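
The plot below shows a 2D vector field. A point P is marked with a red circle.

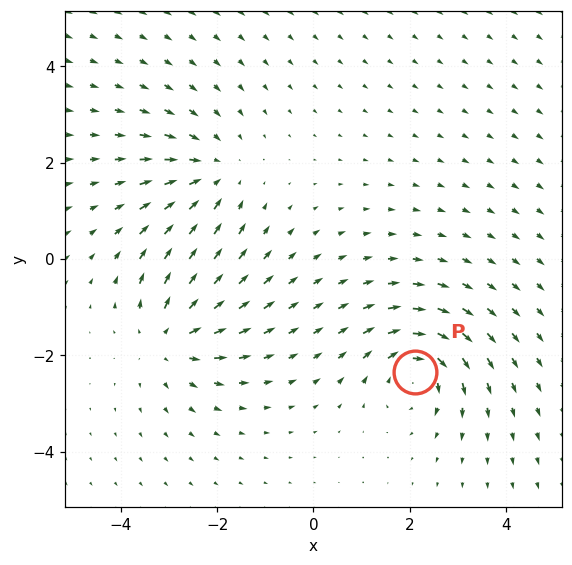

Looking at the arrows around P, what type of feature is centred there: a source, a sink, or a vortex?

At P (2.1, -2.4) the arrows circulate clockwise. Divergence ≈0, curl about -5 — near-zero divergence with nonzero curl is a vortex.

vortex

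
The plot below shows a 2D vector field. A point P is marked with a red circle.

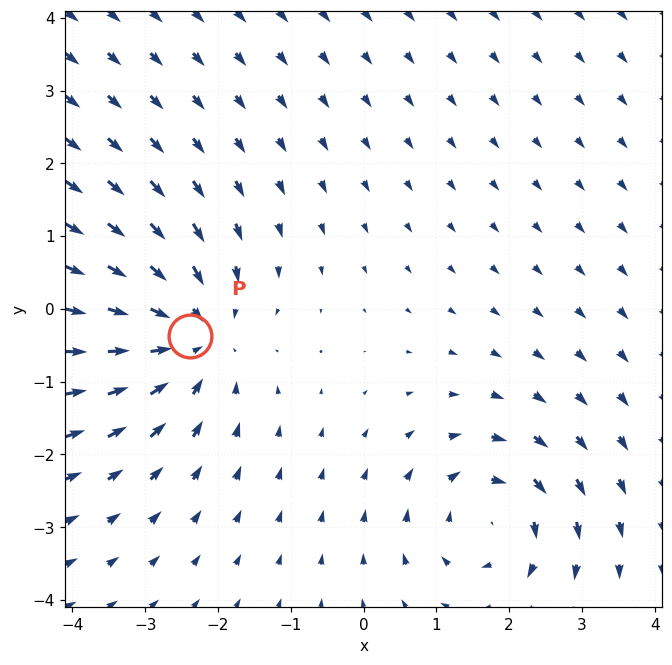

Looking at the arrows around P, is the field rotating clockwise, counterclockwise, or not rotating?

not rotating

Near P at (-2.4, -0.4) the arrows show no circulation. The curl there is ≈0.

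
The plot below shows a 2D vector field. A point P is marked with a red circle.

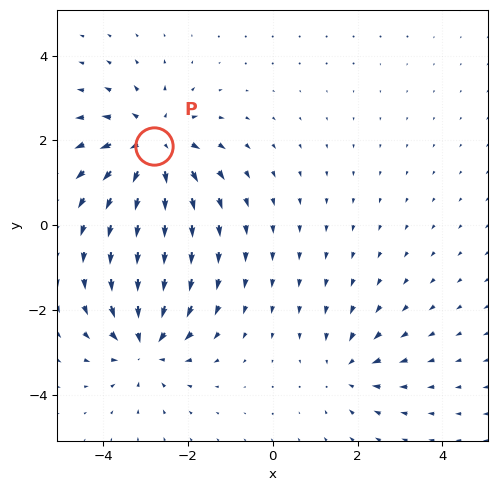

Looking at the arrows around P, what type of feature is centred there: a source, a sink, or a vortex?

source

At P (-2.8, 1.9) the arrows spread outward. Divergence about +5, curl ≈0 — positive divergence with near-zero curl is a source.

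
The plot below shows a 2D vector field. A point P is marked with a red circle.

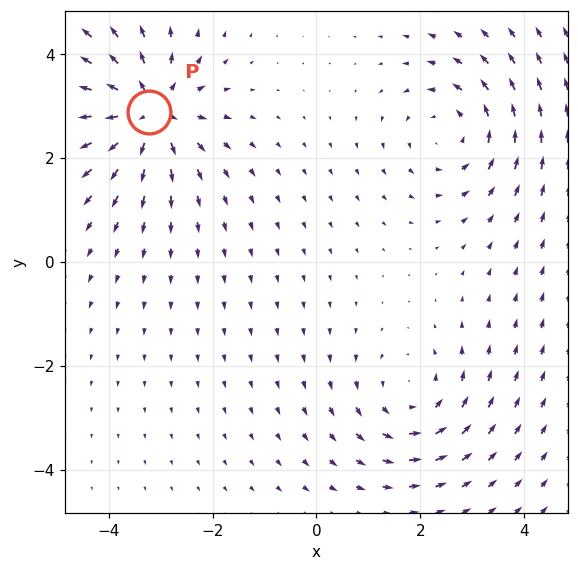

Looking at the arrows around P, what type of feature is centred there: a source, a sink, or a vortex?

source

At P (-3.2, 2.9) the arrows spread outward. Divergence about +5, curl ≈0 — positive divergence with near-zero curl is a source.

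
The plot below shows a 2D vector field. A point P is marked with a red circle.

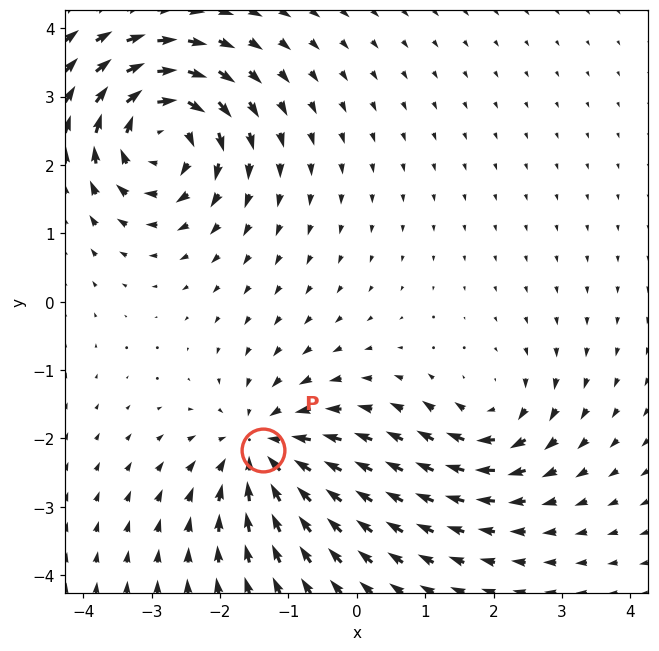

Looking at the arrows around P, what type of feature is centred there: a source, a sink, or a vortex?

sink

At P (-1.4, -2.2) the arrows converge inward. Divergence about -5, curl ≈0 — negative divergence with near-zero curl is a sink.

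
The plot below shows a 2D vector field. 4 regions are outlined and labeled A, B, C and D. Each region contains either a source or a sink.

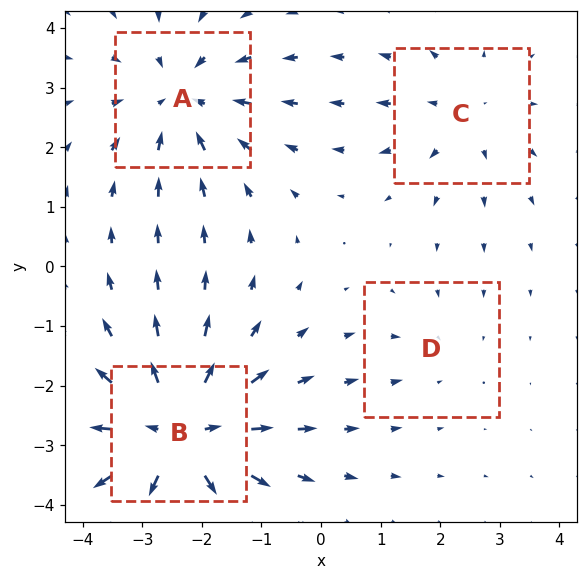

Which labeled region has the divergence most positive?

B

Divergence at each region's feature centre — A: about -4, B: about +6, C: about +3, D: about -2. Region B is most positive.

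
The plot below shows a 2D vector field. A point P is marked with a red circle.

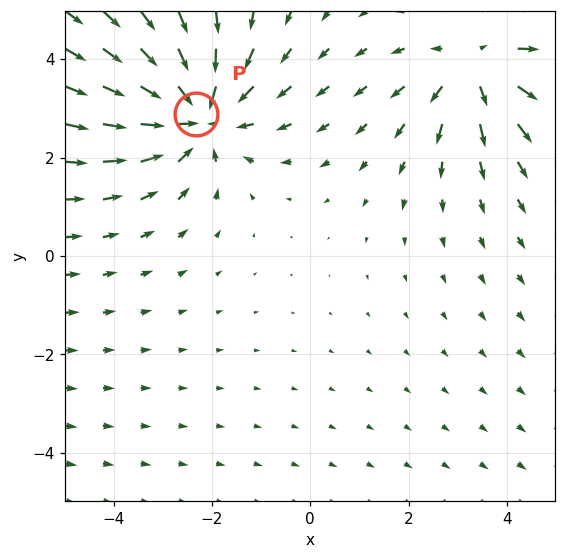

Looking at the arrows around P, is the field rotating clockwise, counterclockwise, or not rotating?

Near P at (-2.3, 2.9) the arrows show no circulation. The curl there is ≈0.

not rotating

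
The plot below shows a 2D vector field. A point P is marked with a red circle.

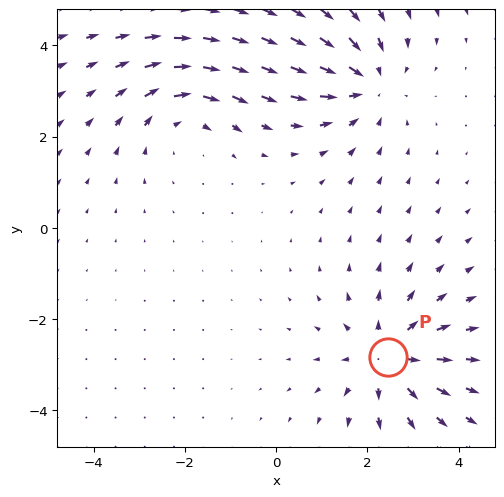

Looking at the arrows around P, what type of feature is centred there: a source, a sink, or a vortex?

At P (2.5, -2.8) the arrows spread outward. Divergence about +4, curl ≈0 — positive divergence with near-zero curl is a source.

source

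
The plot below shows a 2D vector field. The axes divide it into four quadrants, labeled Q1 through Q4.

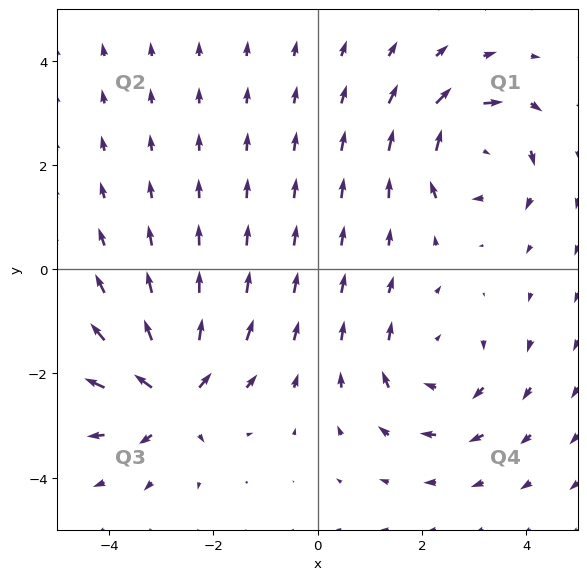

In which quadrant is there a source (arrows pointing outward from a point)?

The source sits at approximately (-2.8, -2.4), which lies in quadrant Q3. The divergence there is about +6, positive as expected for a source.

Q3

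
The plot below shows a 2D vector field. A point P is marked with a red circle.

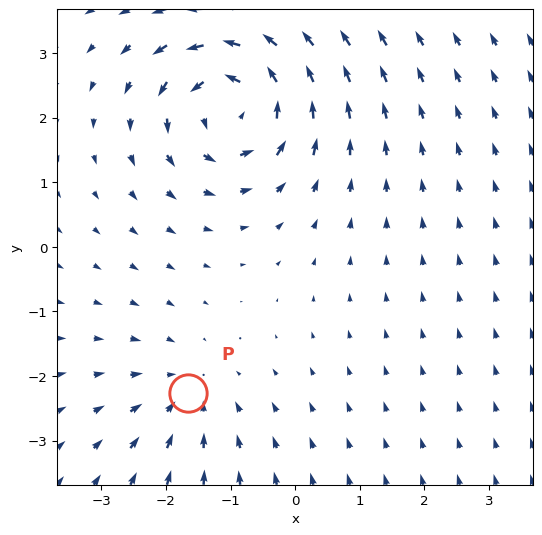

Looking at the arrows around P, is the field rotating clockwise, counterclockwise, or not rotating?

not rotating

Near P at (-1.7, -2.3) the arrows show no circulation. The curl there is ≈0.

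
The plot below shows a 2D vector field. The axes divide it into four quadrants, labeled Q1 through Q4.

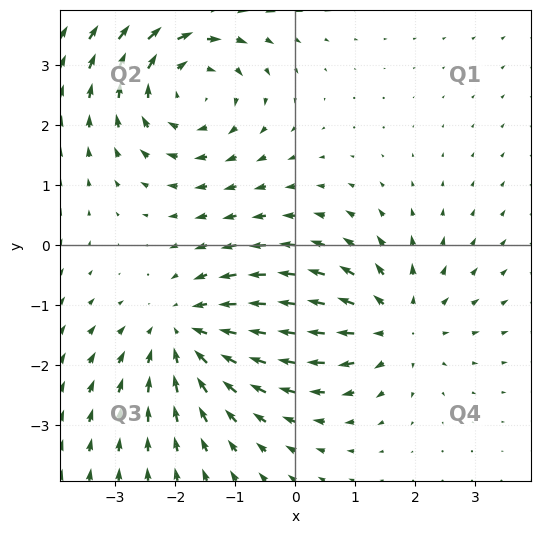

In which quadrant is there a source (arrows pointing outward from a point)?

Q4

The source sits at approximately (1.7, -1.3), which lies in quadrant Q4. The divergence there is about +4, positive as expected for a source.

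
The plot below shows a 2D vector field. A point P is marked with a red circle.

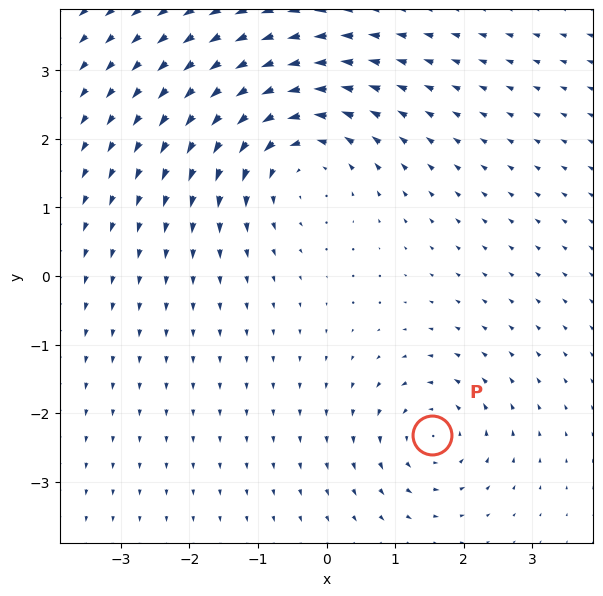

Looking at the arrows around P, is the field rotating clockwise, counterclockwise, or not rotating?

counterclockwise

Near P at (1.5, -2.3) the arrows circulate counterclockwise. The curl (z-component) there is about +4; positive curl means counterclockwise rotation.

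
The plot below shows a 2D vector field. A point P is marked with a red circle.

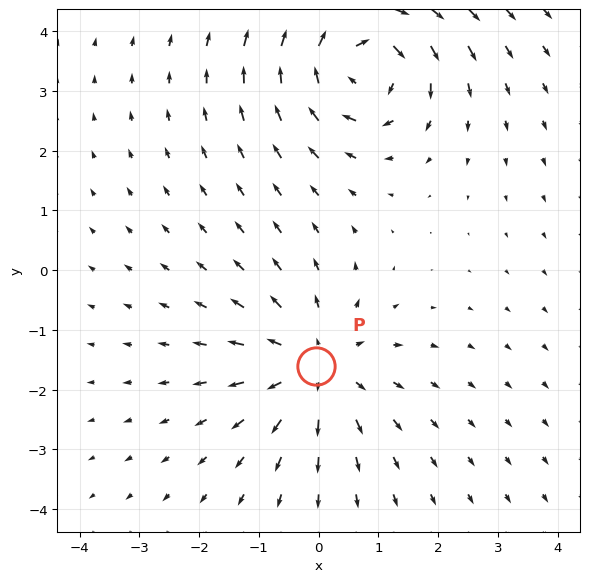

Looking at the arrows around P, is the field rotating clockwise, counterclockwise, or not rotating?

not rotating

Near P at (-0.1, -1.6) the arrows show no circulation. The curl there is ≈0.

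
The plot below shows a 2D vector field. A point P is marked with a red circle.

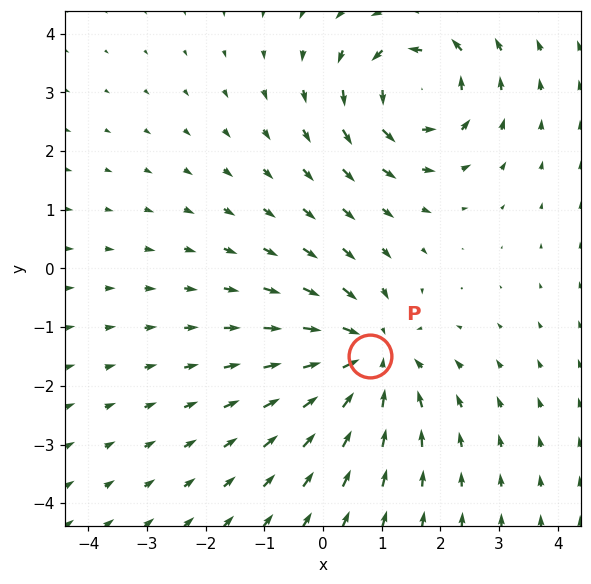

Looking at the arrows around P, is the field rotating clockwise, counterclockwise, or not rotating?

not rotating

Near P at (0.8, -1.5) the arrows show no circulation. The curl there is ≈0.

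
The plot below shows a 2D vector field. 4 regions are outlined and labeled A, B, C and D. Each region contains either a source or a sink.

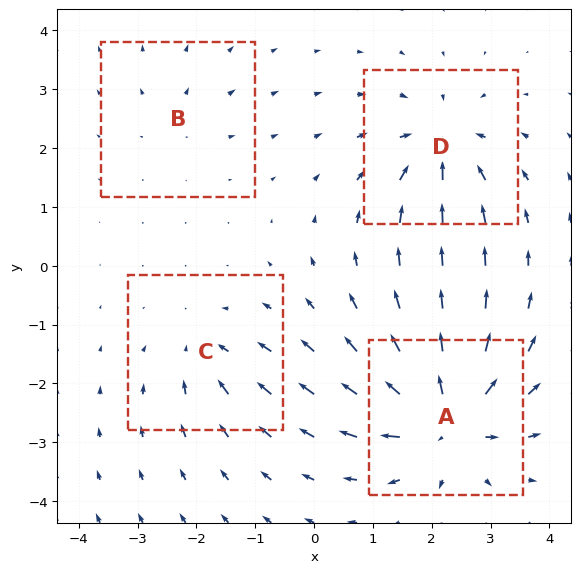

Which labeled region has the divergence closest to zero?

Divergence at each region's feature centre — A: about +9, B: about +3, C: about -4, D: about -6. Region B is closest to zero.

B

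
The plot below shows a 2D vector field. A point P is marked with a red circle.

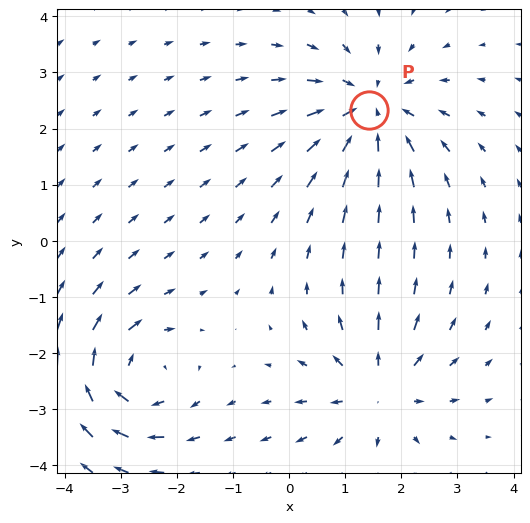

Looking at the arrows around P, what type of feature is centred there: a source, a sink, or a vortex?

sink

At P (1.4, 2.3) the arrows converge inward. Divergence about -4, curl ≈0 — negative divergence with near-zero curl is a sink.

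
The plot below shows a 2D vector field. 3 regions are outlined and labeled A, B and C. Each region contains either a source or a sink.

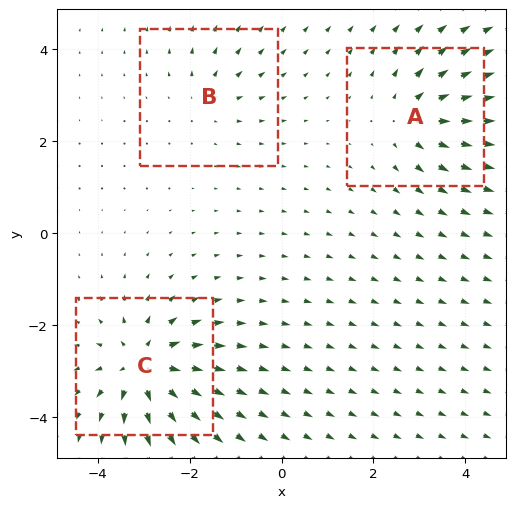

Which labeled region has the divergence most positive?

Divergence at each region's feature centre — A: about +4, B: about +3, C: about +6. Region C is most positive.

C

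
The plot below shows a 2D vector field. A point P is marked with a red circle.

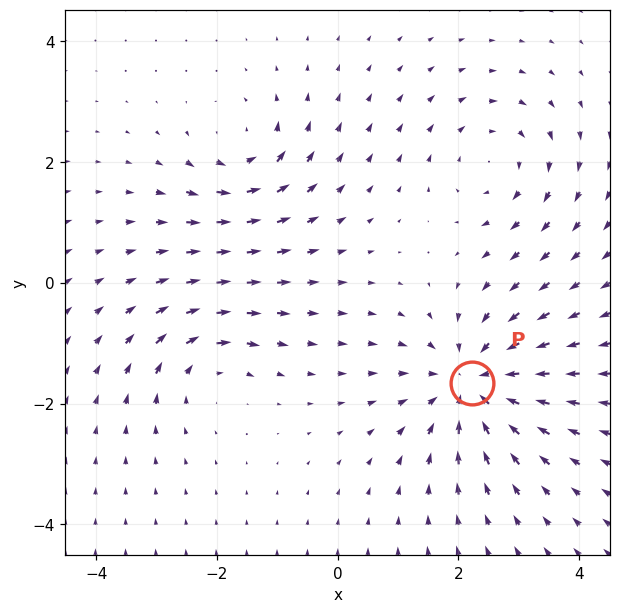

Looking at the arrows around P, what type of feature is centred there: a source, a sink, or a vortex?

sink

At P (2.2, -1.7) the arrows converge inward. Divergence about -4, curl ≈0 — negative divergence with near-zero curl is a sink.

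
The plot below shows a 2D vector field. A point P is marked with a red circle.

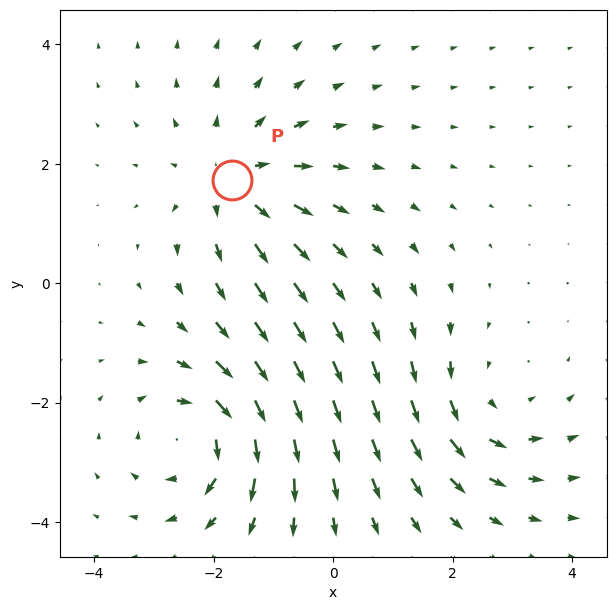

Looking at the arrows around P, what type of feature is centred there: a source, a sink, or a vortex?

At P (-1.7, 1.7) the arrows spread outward. Divergence about +4, curl ≈0 — positive divergence with near-zero curl is a source.

source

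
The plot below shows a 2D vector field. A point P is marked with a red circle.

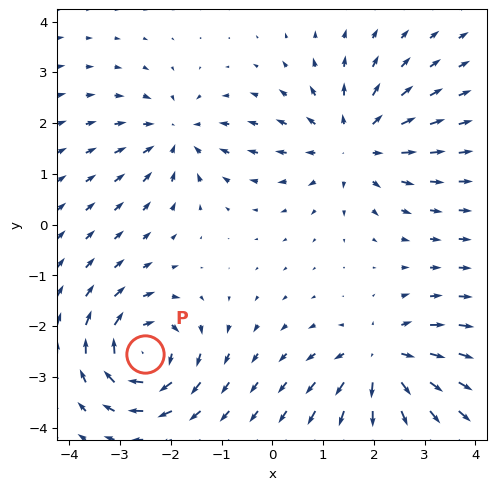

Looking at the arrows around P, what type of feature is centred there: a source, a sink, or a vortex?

vortex

At P (-2.5, -2.5) the arrows circulate clockwise. Divergence ≈0, curl about -6 — near-zero divergence with nonzero curl is a vortex.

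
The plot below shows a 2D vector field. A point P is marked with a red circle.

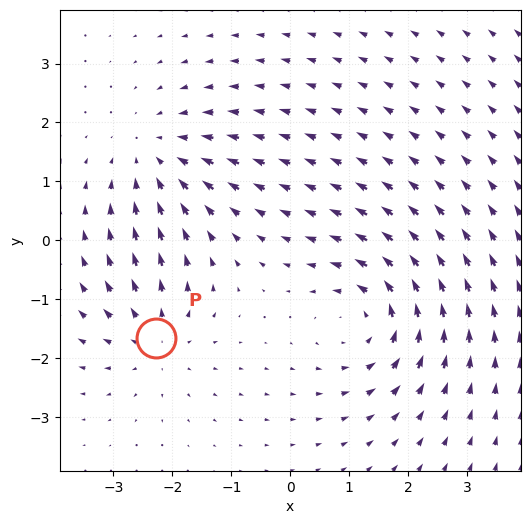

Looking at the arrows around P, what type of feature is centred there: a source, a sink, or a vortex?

At P (-2.3, -1.7) the arrows spread outward. Divergence about +4, curl ≈0 — positive divergence with near-zero curl is a source.

source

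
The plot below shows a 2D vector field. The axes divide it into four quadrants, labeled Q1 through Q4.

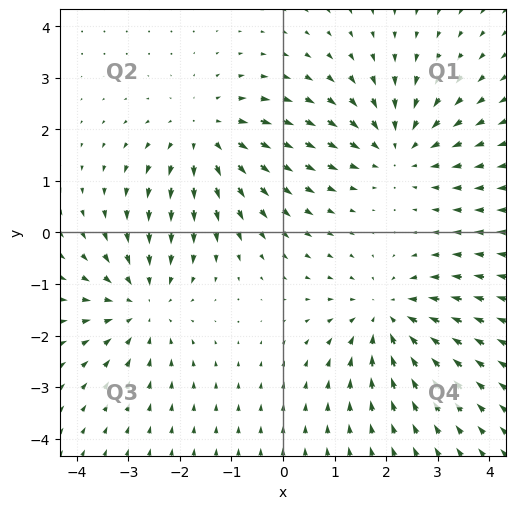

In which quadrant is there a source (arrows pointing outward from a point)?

Q2

The source sits at approximately (-1.5, 1.9), which lies in quadrant Q2. The divergence there is about +4, positive as expected for a source.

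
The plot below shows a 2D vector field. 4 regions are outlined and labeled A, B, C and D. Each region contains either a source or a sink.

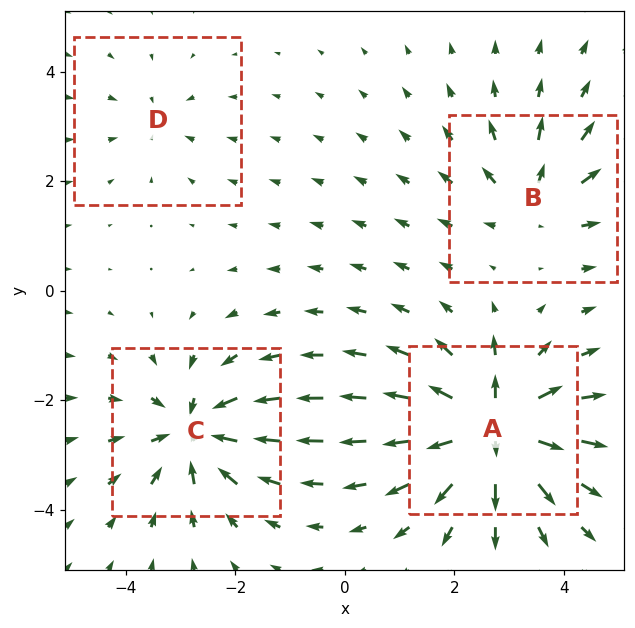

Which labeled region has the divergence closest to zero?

Divergence at each region's feature centre — A: about +8, B: about +4, C: about -6, D: about -2. Region D is closest to zero.

D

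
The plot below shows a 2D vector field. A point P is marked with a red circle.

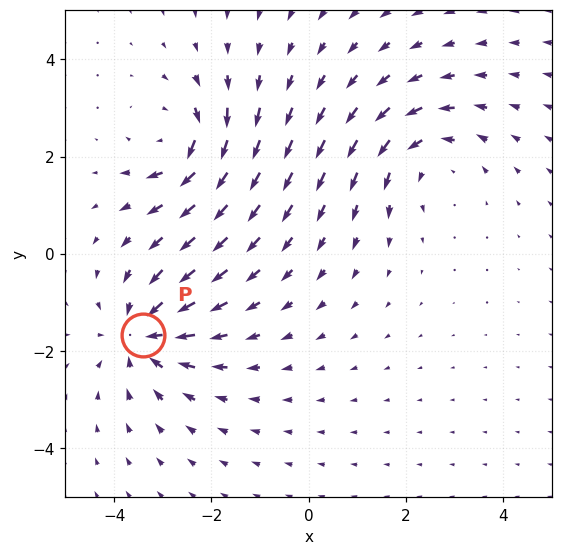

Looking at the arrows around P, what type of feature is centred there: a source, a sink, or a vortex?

sink

At P (-3.4, -1.7) the arrows converge inward. Divergence about -4, curl ≈0 — negative divergence with near-zero curl is a sink.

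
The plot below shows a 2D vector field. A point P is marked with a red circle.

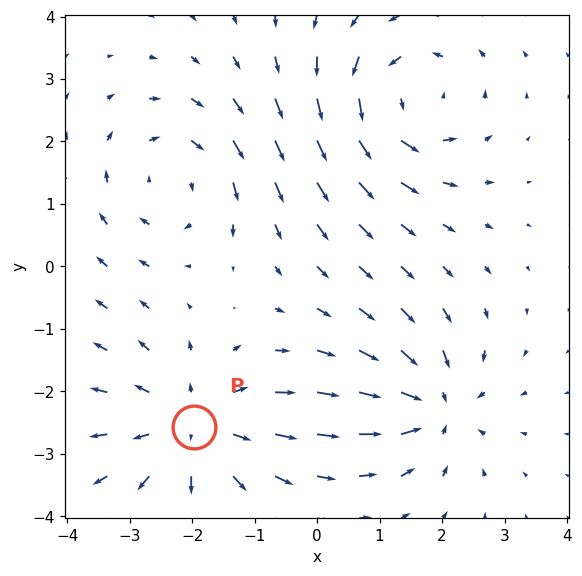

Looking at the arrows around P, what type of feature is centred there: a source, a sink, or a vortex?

At P (-2.0, -2.6) the arrows spread outward. Divergence about +5, curl ≈0 — positive divergence with near-zero curl is a source.

source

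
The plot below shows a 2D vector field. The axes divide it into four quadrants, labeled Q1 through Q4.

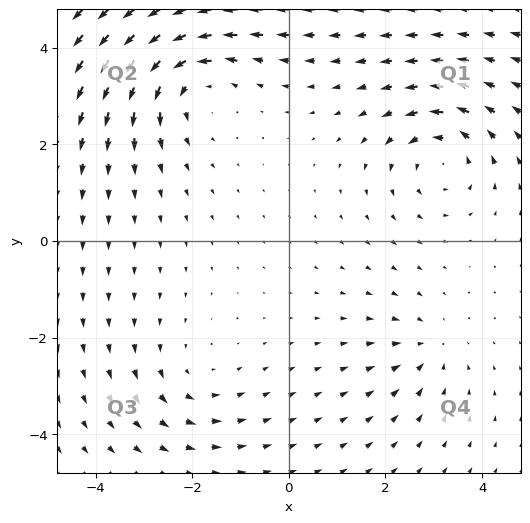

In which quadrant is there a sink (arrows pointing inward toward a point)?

Q4

The sink sits at approximately (2.9, -2.2), which lies in quadrant Q4. The divergence there is about -3, negative as expected for a sink.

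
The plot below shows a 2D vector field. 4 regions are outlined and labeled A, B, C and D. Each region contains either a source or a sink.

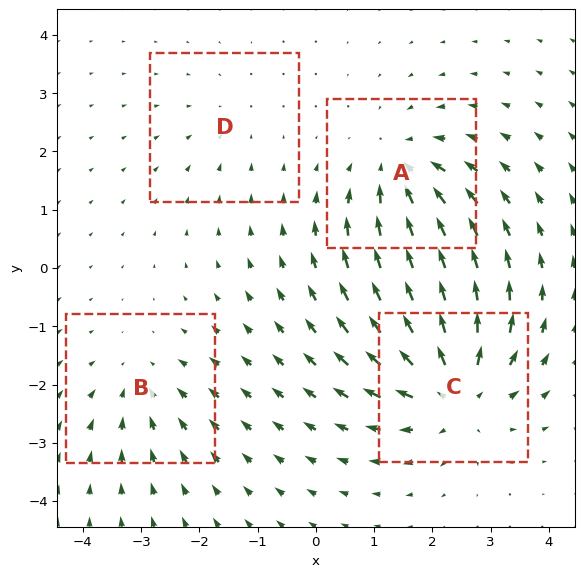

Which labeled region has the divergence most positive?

C

Divergence at each region's feature centre — A: about -5, B: about -3, C: about +6, D: about -2. Region C is most positive.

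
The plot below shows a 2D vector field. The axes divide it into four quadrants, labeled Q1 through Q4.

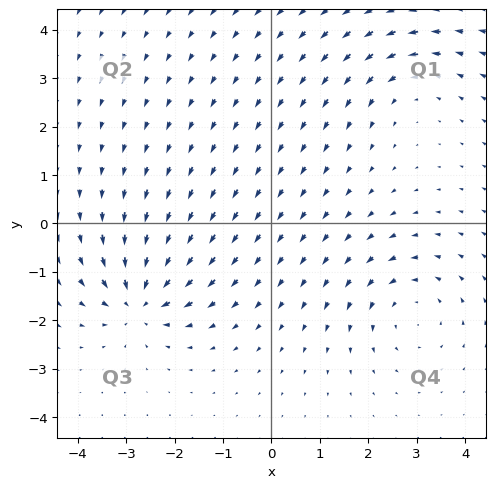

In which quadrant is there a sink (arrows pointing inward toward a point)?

Q3

The sink sits at approximately (-2.7, -1.6), which lies in quadrant Q3. The divergence there is about -7, negative as expected for a sink.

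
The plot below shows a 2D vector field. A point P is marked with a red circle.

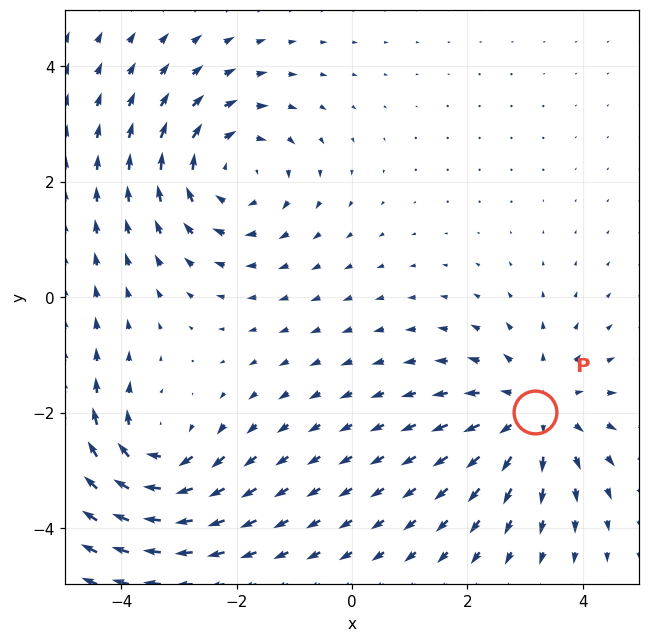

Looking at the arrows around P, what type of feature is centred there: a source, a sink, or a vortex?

source

At P (3.2, -2.0) the arrows spread outward. Divergence about +4, curl ≈0 — positive divergence with near-zero curl is a source.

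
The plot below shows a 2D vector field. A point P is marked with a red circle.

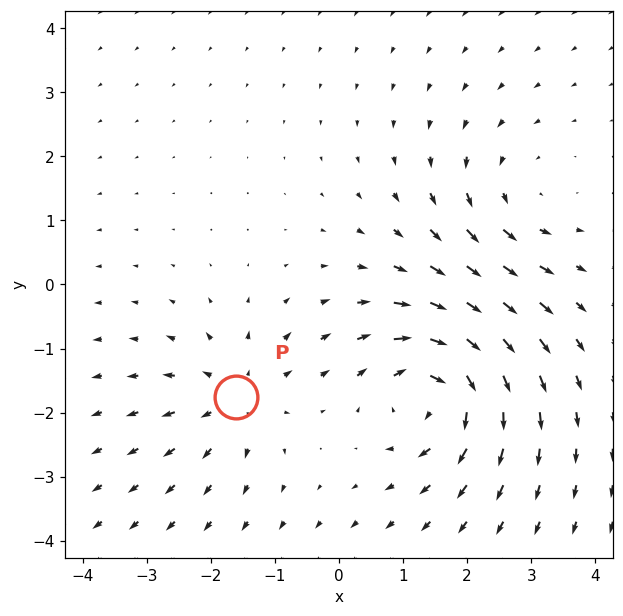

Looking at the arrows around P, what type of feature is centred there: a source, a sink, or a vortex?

source

At P (-1.6, -1.8) the arrows spread outward. Divergence about +3, curl ≈0 — positive divergence with near-zero curl is a source.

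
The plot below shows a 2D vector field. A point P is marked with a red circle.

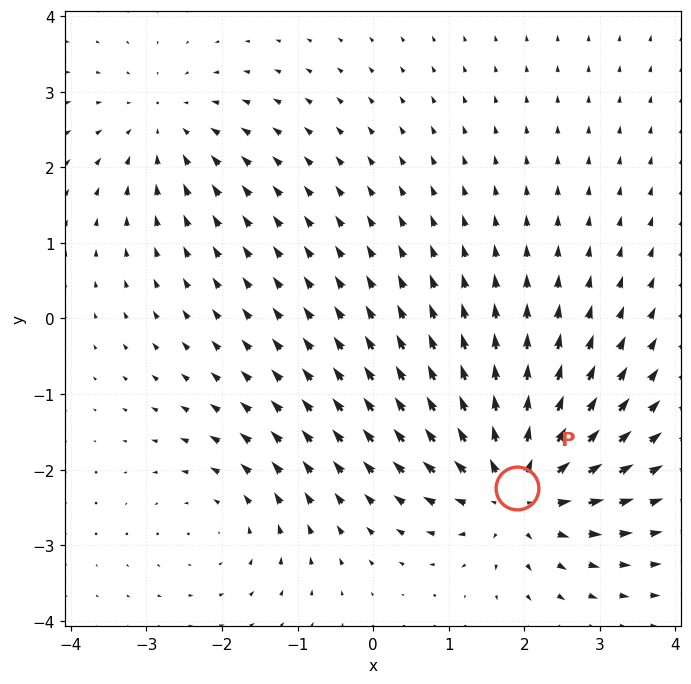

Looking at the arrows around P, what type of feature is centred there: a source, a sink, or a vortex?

source

At P (1.9, -2.2) the arrows spread outward. Divergence about +5, curl ≈0 — positive divergence with near-zero curl is a source.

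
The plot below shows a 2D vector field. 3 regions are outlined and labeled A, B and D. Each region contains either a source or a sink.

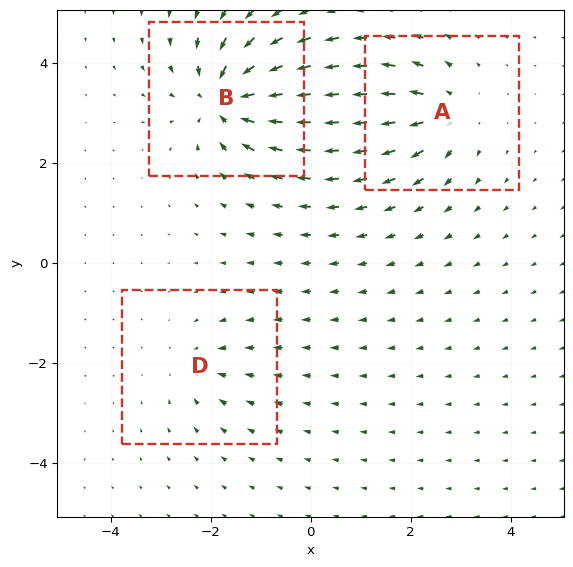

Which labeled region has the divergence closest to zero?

D

Divergence at each region's feature centre — A: about +4, B: about -6, D: about -2. Region D is closest to zero.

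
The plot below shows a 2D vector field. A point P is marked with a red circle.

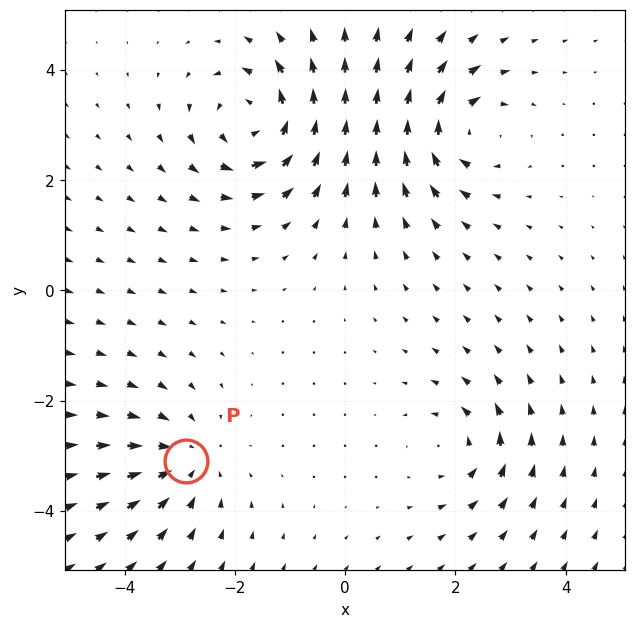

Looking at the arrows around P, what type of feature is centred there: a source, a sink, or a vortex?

At P (-2.9, -3.1) the arrows converge inward. Divergence about -3, curl ≈0 — negative divergence with near-zero curl is a sink.

sink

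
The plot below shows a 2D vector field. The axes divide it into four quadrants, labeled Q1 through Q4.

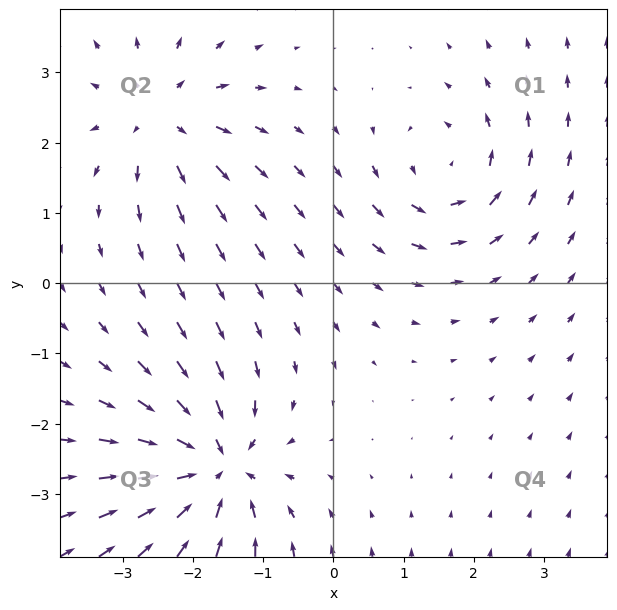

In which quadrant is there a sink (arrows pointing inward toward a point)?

The sink sits at approximately (-1.7, -2.6), which lies in quadrant Q3. The divergence there is about -6, negative as expected for a sink.

Q3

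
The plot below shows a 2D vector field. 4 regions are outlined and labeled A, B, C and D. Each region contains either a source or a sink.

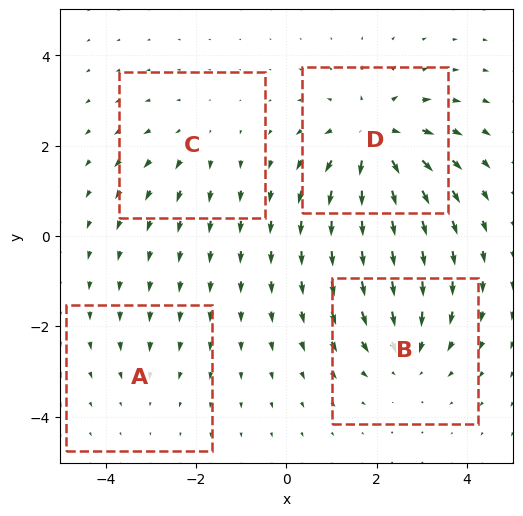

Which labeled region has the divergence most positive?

D

Divergence at each region's feature centre — A: about -2, B: about -4, C: about +3, D: about +7. Region D is most positive.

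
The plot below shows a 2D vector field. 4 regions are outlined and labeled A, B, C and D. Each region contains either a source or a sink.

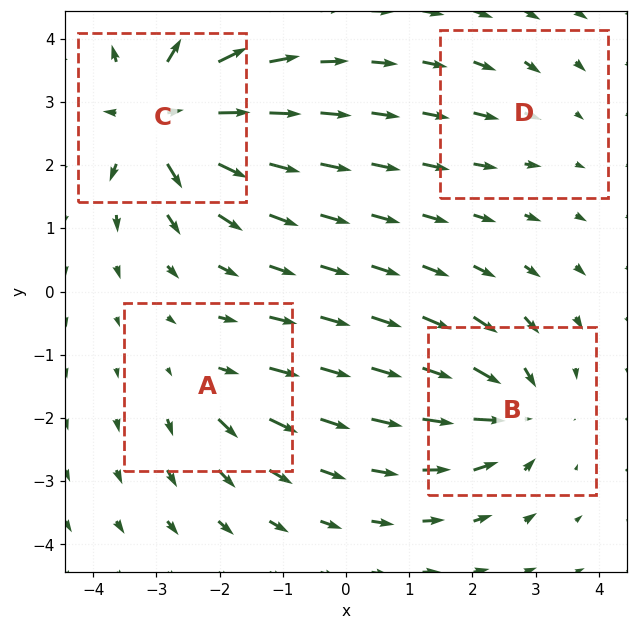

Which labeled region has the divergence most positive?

Divergence at each region's feature centre — A: about +3, B: about -6, C: about +8, D: about -2. Region C is most positive.

C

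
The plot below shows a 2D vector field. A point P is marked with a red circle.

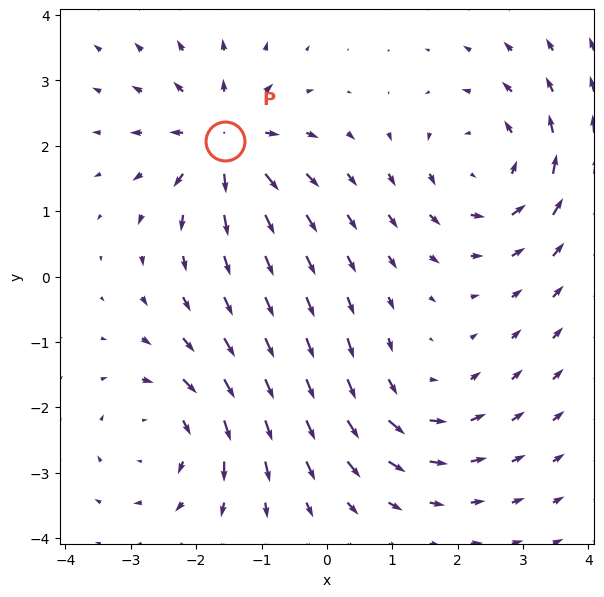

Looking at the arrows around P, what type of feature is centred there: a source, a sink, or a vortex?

source

At P (-1.6, 2.1) the arrows spread outward. Divergence about +6, curl ≈0 — positive divergence with near-zero curl is a source.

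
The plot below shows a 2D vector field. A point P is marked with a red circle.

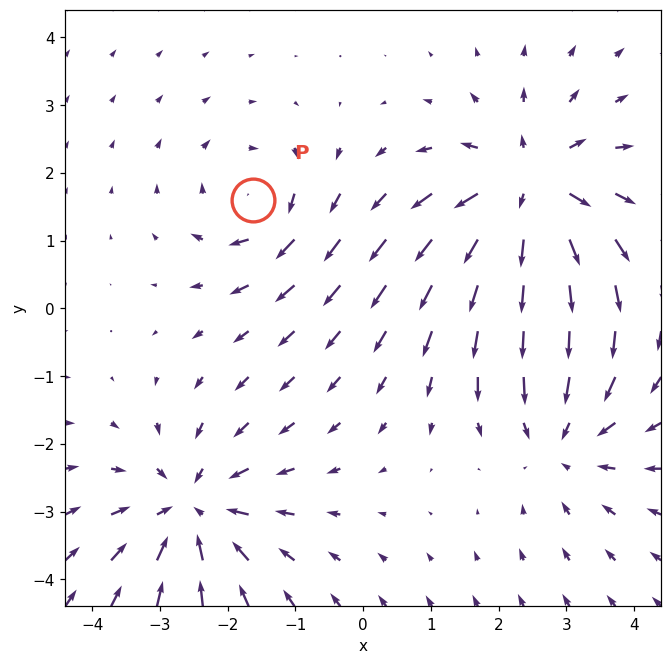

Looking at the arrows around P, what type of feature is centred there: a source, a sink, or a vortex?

vortex

At P (-1.6, 1.6) the arrows circulate clockwise. Divergence ≈0, curl about -4 — near-zero divergence with nonzero curl is a vortex.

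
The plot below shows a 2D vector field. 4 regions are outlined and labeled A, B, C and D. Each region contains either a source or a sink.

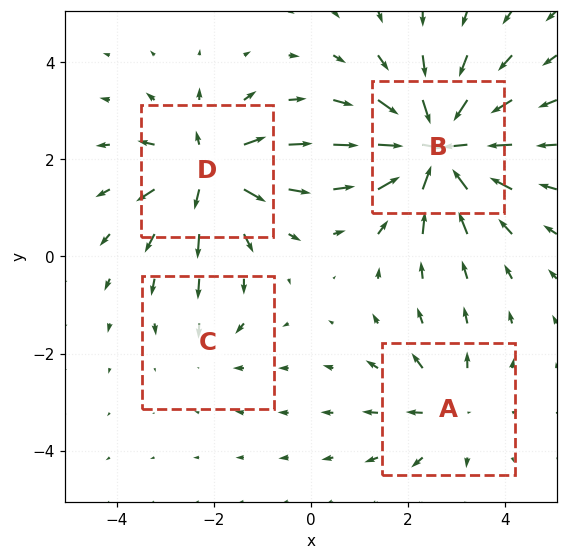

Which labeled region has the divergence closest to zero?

Divergence at each region's feature centre — A: about +4, B: about -9, C: about -2, D: about +6. Region C is closest to zero.

C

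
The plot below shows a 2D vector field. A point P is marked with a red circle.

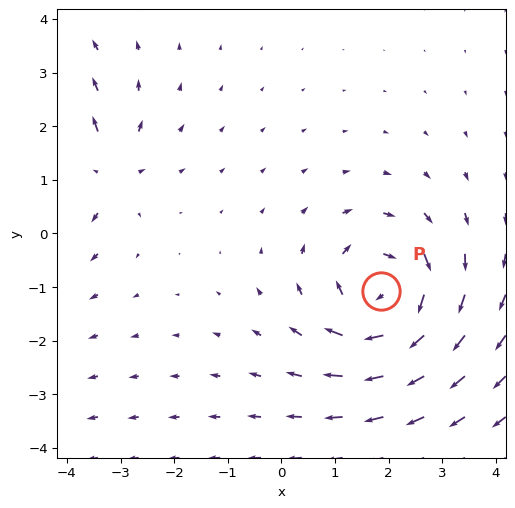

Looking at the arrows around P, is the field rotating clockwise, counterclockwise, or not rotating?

Near P at (1.9, -1.1) the arrows circulate clockwise. The curl (z-component) there is about -6; negative curl means clockwise rotation.

clockwise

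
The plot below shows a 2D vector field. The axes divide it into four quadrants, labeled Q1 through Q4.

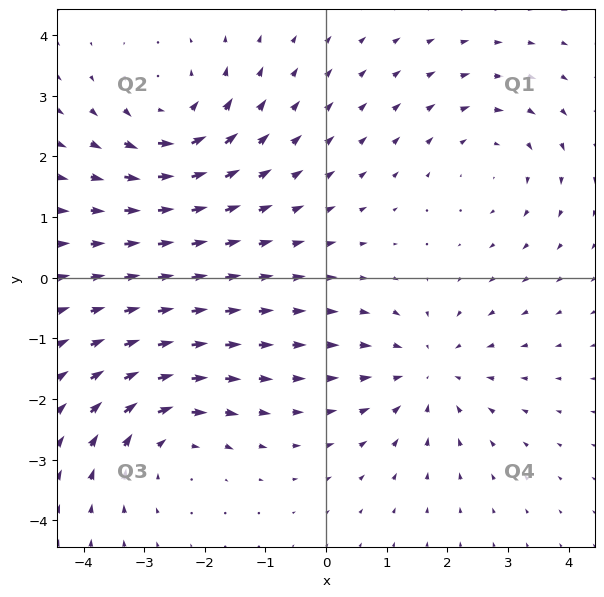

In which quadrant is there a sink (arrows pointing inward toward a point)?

The sink sits at approximately (1.7, -1.5), which lies in quadrant Q4. The divergence there is about -3, negative as expected for a sink.

Q4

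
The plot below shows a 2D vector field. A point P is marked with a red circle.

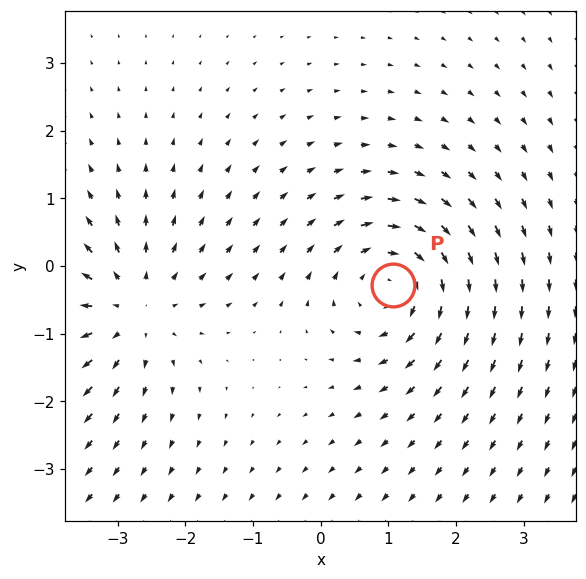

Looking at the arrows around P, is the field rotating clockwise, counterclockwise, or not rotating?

clockwise

Near P at (1.1, -0.3) the arrows circulate clockwise. The curl (z-component) there is about -4; negative curl means clockwise rotation.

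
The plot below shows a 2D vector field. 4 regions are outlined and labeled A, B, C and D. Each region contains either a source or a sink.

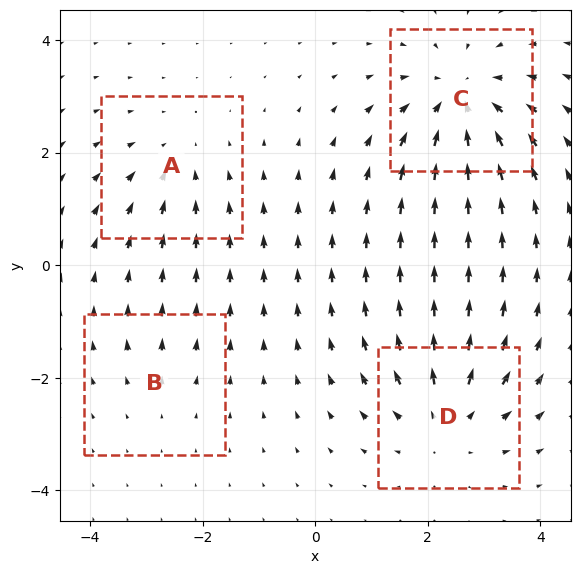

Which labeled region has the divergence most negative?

C

Divergence at each region's feature centre — A: about -3, B: about +2, C: about -6, D: about +5. Region C is most negative.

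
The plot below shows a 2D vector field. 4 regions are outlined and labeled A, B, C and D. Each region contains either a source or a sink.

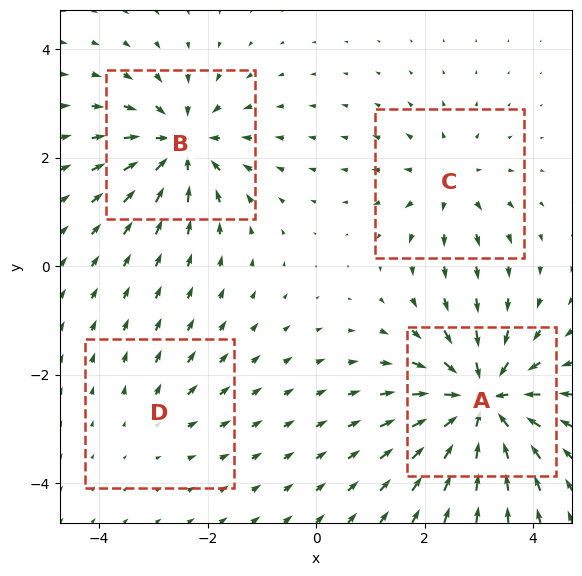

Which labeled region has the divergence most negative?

Divergence at each region's feature centre — A: about -9, B: about -6, C: about +4, D: about +2. Region A is most negative.

A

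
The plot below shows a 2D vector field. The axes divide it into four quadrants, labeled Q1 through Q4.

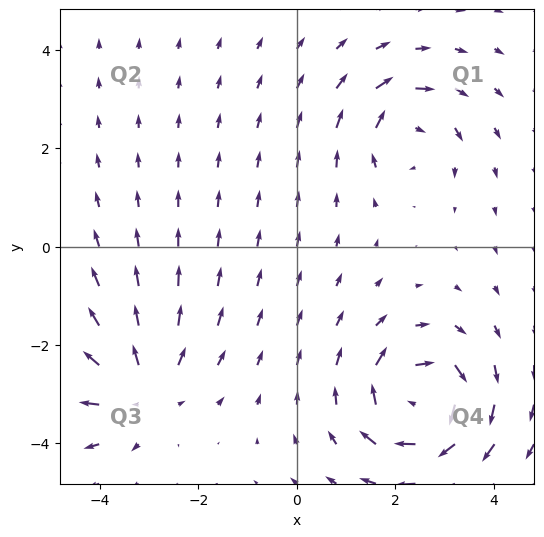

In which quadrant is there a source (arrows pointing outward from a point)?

Q3

The source sits at approximately (-3.2, -2.9), which lies in quadrant Q3. The divergence there is about +3, positive as expected for a source.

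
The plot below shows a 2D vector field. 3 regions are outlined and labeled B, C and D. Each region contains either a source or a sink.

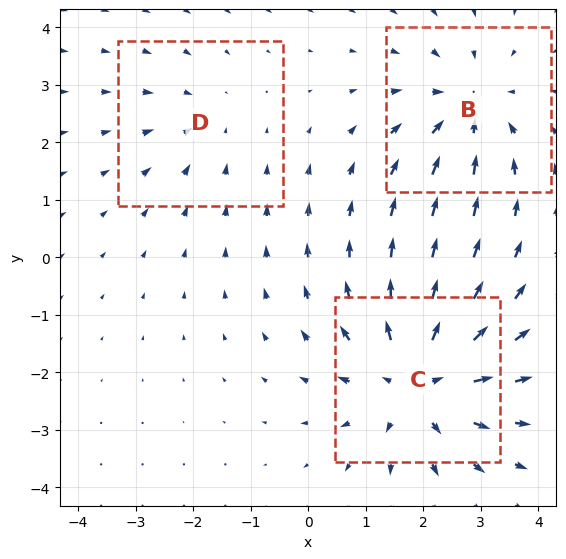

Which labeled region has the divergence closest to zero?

D

Divergence at each region's feature centre — B: about -3, C: about +4, D: about -2. Region D is closest to zero.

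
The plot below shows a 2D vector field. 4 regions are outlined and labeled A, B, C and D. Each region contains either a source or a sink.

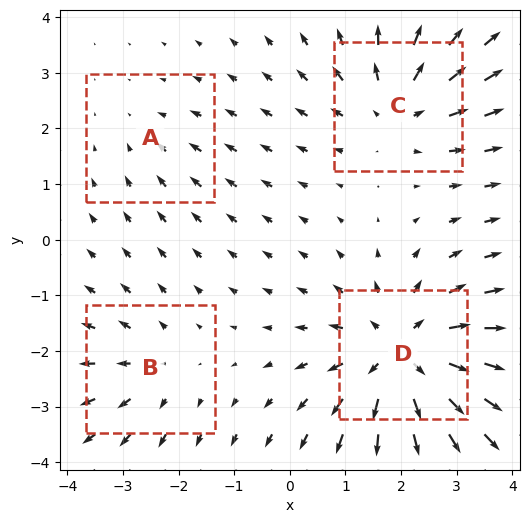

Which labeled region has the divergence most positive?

Divergence at each region's feature centre — A: about -2, B: about +3, C: about +4, D: about +6. Region D is most positive.

D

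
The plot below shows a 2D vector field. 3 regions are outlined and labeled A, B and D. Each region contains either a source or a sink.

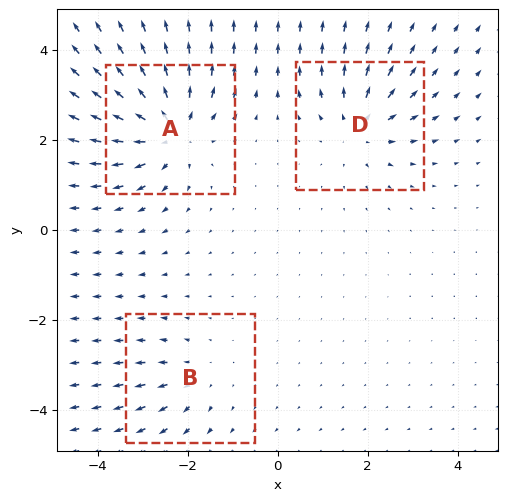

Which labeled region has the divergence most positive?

A

Divergence at each region's feature centre — A: about +6, B: about +2, D: about +4. Region A is most positive.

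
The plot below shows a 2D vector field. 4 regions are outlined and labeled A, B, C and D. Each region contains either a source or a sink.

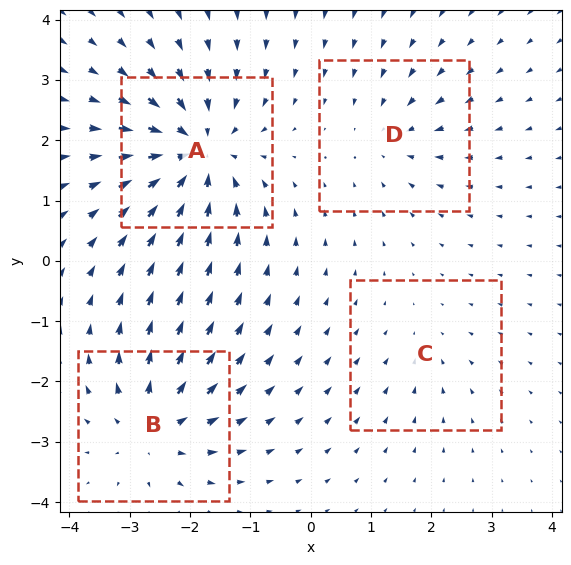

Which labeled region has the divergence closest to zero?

Divergence at each region's feature centre — A: about -8, B: about +6, C: about -2, D: about -3. Region C is closest to zero.

C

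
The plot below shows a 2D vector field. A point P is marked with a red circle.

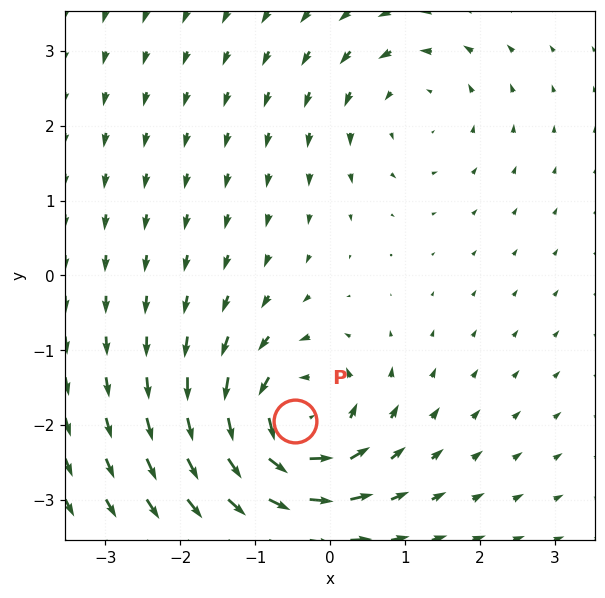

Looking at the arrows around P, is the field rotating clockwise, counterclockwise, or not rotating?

counterclockwise

Near P at (-0.5, -1.9) the arrows circulate counterclockwise. The curl (z-component) there is about +6; positive curl means counterclockwise rotation.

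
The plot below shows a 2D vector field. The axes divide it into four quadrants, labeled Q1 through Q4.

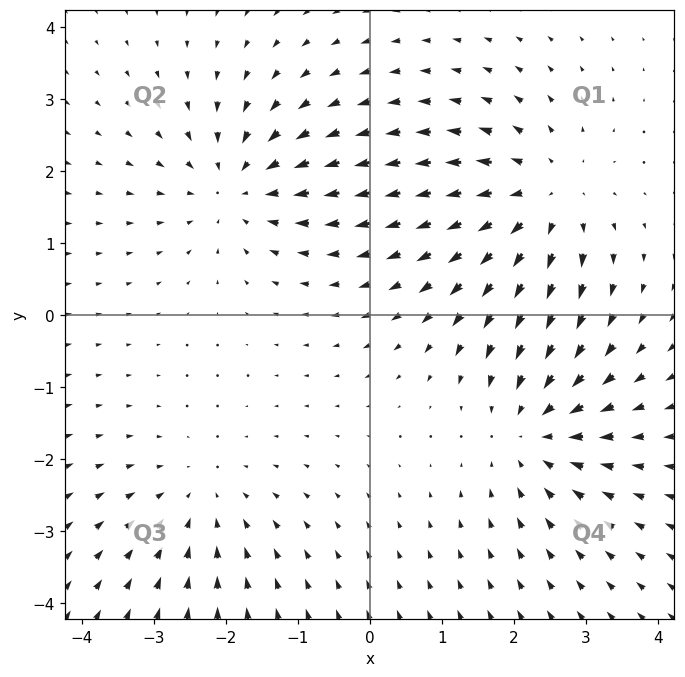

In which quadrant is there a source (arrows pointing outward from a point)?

The source sits at approximately (2.4, 1.6), which lies in quadrant Q1. The divergence there is about +4, positive as expected for a source.

Q1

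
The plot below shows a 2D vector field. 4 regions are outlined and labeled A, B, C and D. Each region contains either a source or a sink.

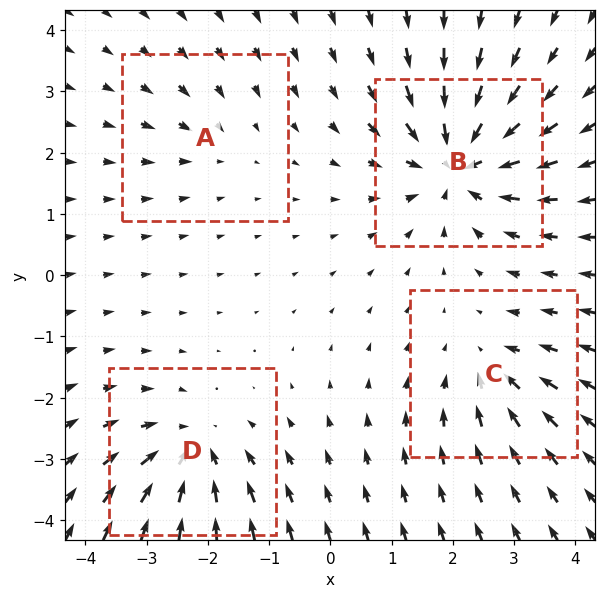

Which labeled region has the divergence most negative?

B

Divergence at each region's feature centre — A: about -2, B: about -8, C: about -4, D: about -6. Region B is most negative.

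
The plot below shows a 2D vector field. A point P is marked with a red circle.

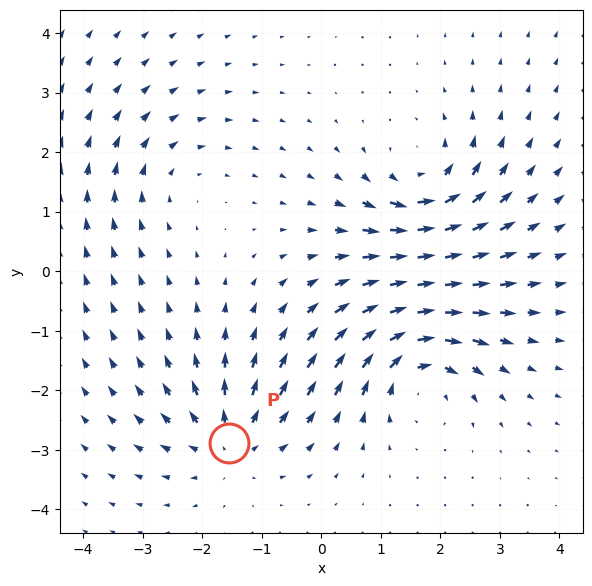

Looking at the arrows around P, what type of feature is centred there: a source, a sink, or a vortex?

source

At P (-1.5, -2.9) the arrows spread outward. Divergence about +4, curl ≈0 — positive divergence with near-zero curl is a source.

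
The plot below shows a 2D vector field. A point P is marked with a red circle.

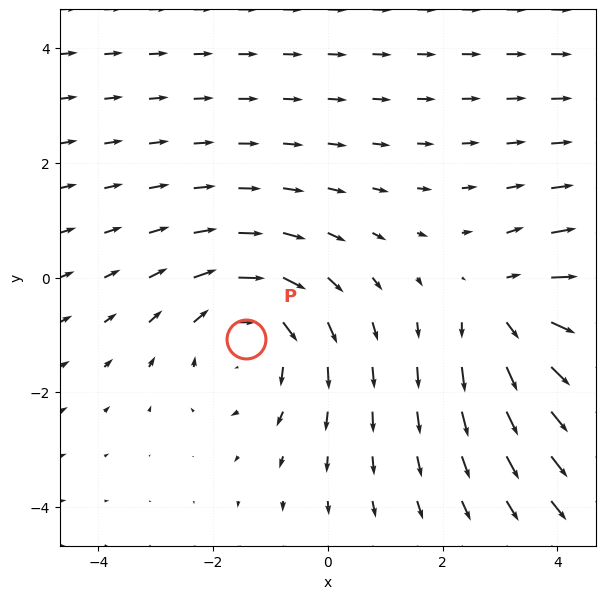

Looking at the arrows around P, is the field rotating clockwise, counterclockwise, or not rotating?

clockwise

Near P at (-1.4, -1.1) the arrows circulate clockwise. The curl (z-component) there is about -2; negative curl means clockwise rotation.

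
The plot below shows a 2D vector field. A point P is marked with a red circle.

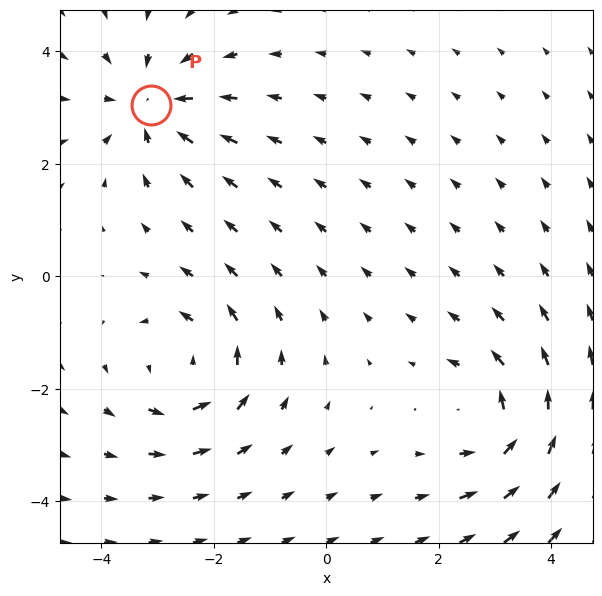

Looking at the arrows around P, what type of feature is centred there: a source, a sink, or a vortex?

sink

At P (-3.1, 3.0) the arrows converge inward. Divergence about -4, curl ≈0 — negative divergence with near-zero curl is a sink.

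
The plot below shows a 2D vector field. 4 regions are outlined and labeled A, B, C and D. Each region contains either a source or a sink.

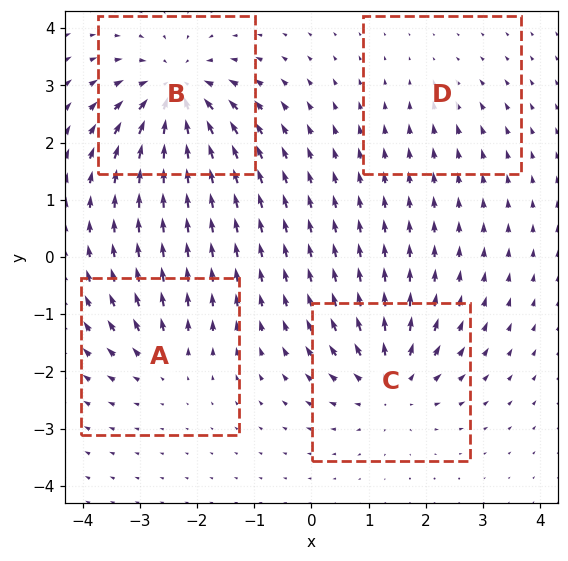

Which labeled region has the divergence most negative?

B

Divergence at each region's feature centre — A: about +4, B: about -8, C: about +6, D: about -2. Region B is most negative.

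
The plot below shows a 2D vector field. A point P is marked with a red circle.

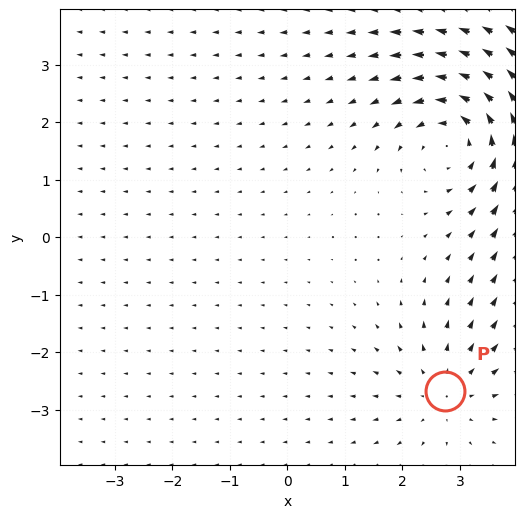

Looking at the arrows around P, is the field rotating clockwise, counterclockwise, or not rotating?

Near P at (2.7, -2.7) the arrows show no circulation. The curl there is ≈0.

not rotating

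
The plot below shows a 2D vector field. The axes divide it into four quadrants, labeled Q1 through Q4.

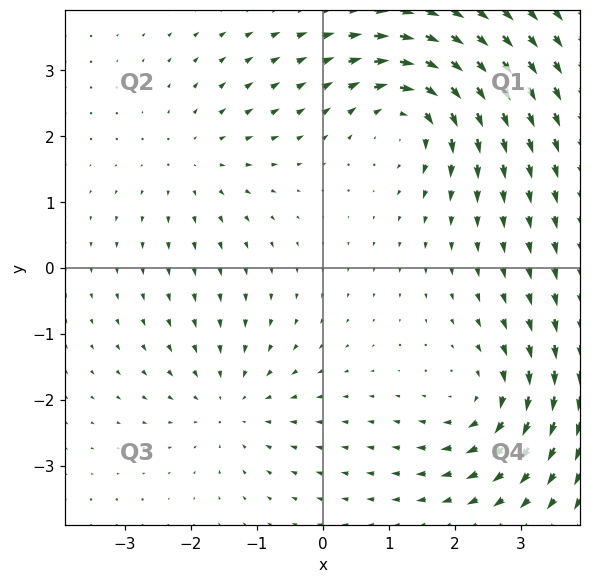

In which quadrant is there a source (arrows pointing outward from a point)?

The source sits at approximately (-1.9, 1.6), which lies in quadrant Q2. The divergence there is about +2, positive as expected for a source.

Q2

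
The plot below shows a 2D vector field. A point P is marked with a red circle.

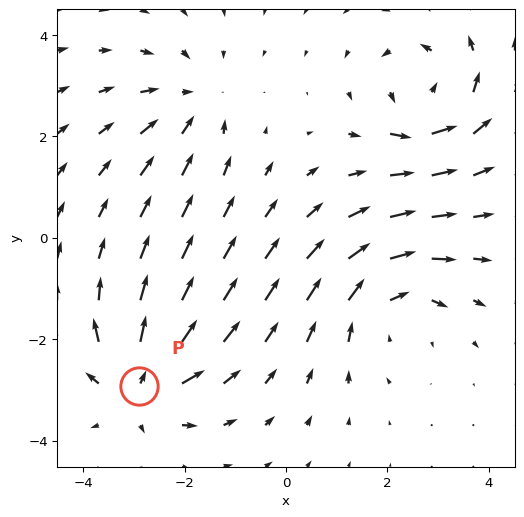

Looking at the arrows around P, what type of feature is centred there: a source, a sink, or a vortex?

source

At P (-2.9, -2.9) the arrows spread outward. Divergence about +6, curl ≈0 — positive divergence with near-zero curl is a source.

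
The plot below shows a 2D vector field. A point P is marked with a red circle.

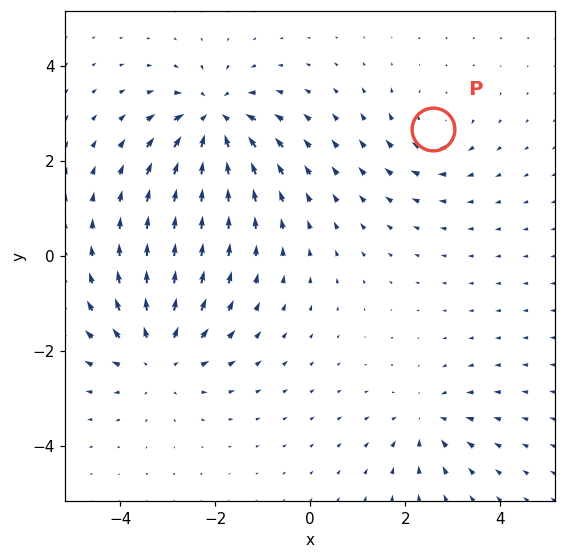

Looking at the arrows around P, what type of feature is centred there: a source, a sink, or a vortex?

vortex

At P (2.6, 2.7) the arrows circulate clockwise. Divergence ≈0, curl about -3 — near-zero divergence with nonzero curl is a vortex.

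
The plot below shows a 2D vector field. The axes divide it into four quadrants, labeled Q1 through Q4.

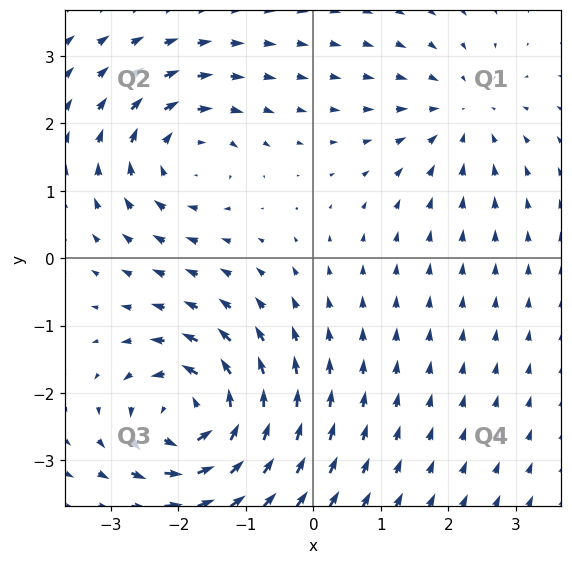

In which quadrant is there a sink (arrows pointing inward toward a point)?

The sink sits at approximately (2.2, 2.1), which lies in quadrant Q1. The divergence there is about -3, negative as expected for a sink.

Q1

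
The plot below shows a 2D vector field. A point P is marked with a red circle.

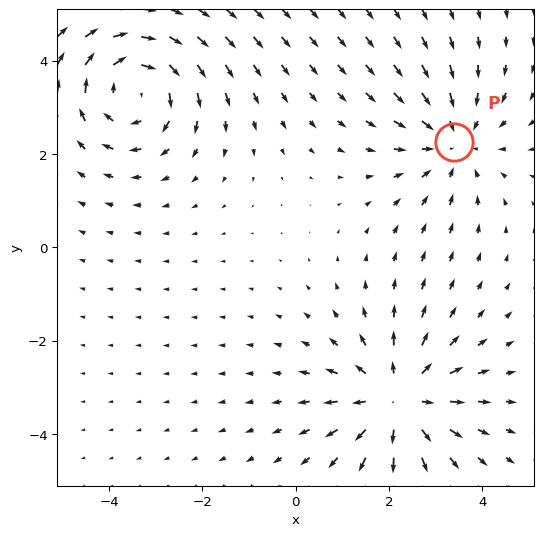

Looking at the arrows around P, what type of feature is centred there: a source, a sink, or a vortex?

At P (3.4, 2.3) the arrows converge inward. Divergence about -3, curl ≈0 — negative divergence with near-zero curl is a sink.

sink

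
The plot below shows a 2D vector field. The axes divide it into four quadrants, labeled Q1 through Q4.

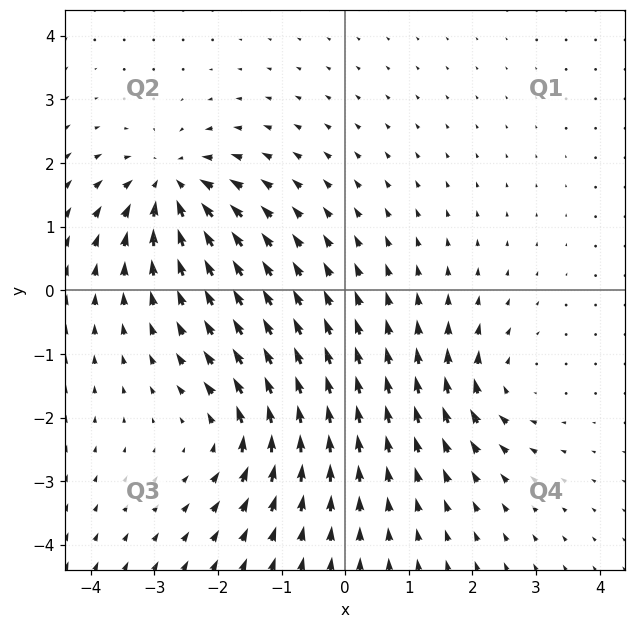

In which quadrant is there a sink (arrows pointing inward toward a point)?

Q2

The sink sits at approximately (-2.7, 1.6), which lies in quadrant Q2. The divergence there is about -6, negative as expected for a sink.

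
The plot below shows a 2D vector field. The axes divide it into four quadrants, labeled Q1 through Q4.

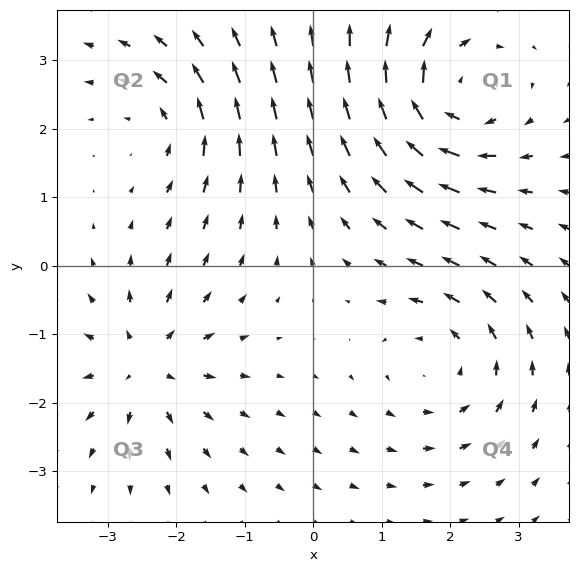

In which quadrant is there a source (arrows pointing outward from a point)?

The source sits at approximately (-2.5, -1.4), which lies in quadrant Q3. The divergence there is about +5, positive as expected for a source.

Q3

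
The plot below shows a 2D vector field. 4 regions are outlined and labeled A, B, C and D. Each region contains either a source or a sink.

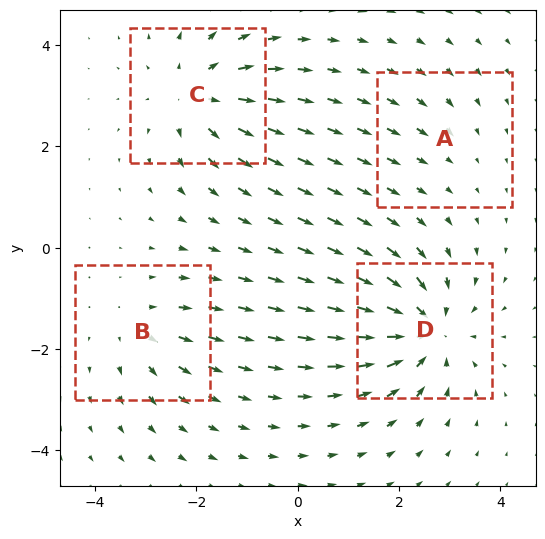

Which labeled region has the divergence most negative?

Divergence at each region's feature centre — A: about -2, B: about +3, C: about +5, D: about -7. Region D is most negative.

D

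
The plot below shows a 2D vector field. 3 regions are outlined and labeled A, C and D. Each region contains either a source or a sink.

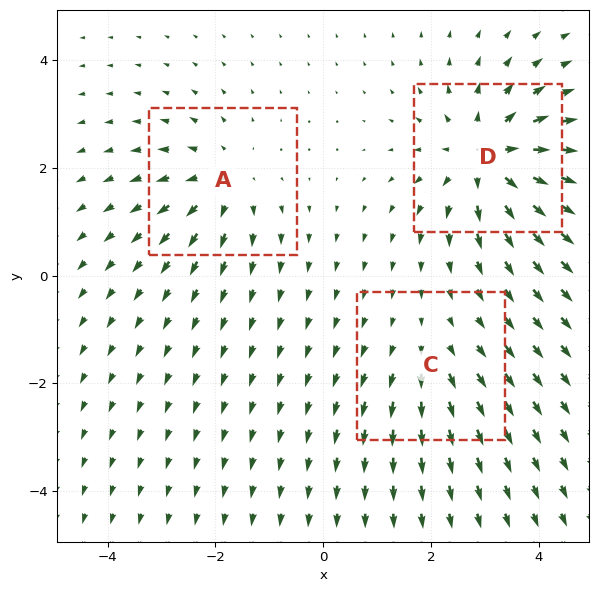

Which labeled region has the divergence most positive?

D

Divergence at each region's feature centre — A: about +3, C: about +2, D: about +5. Region D is most positive.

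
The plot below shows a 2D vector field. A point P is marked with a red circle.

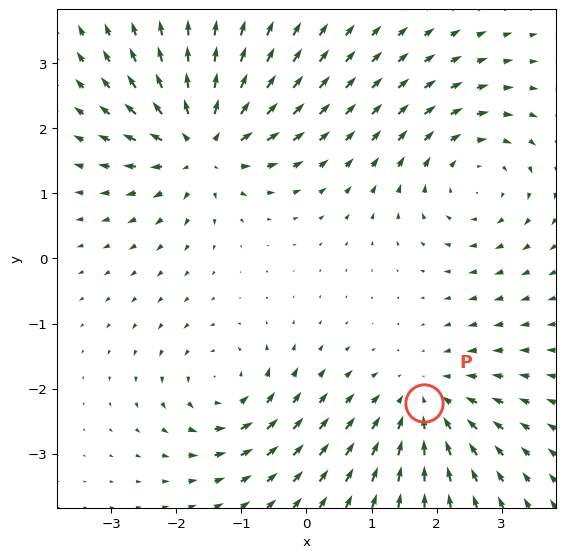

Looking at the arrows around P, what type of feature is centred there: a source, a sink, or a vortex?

sink

At P (1.8, -2.2) the arrows converge inward. Divergence about -3, curl ≈0 — negative divergence with near-zero curl is a sink.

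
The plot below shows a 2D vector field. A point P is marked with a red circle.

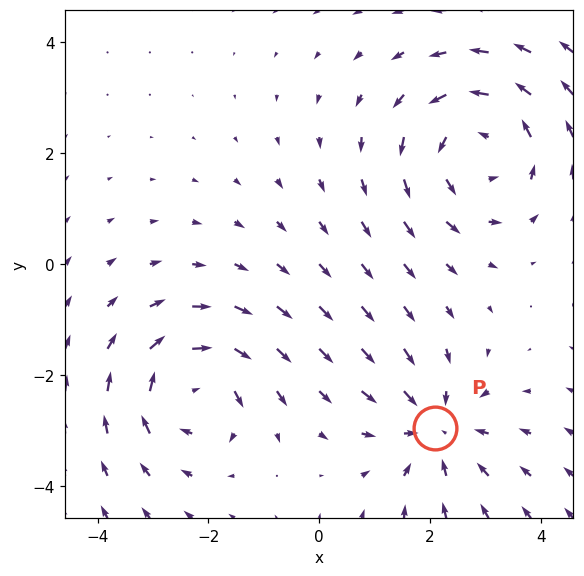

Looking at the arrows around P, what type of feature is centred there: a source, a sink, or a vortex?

sink

At P (2.1, -3.0) the arrows converge inward. Divergence about -3, curl ≈0 — negative divergence with near-zero curl is a sink.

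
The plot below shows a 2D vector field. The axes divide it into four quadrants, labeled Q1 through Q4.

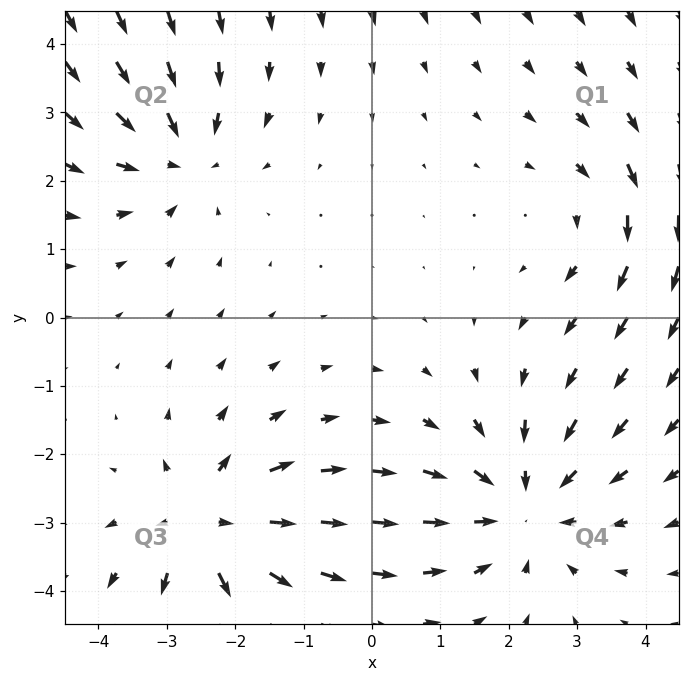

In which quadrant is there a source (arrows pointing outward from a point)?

Q3

The source sits at approximately (-2.4, -3.0), which lies in quadrant Q3. The divergence there is about +4, positive as expected for a source.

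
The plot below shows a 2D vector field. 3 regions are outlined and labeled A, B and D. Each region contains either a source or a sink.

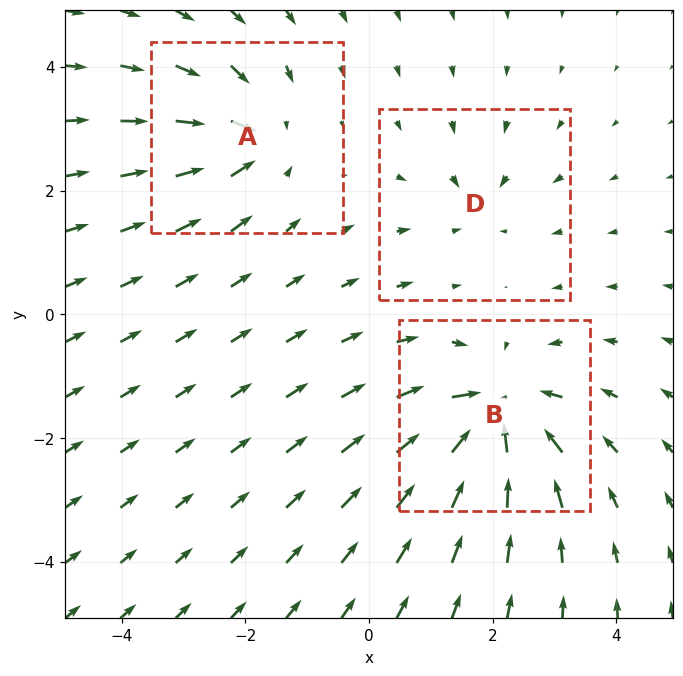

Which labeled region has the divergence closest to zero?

D

Divergence at each region's feature centre — A: about -4, B: about -6, D: about -2. Region D is closest to zero.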